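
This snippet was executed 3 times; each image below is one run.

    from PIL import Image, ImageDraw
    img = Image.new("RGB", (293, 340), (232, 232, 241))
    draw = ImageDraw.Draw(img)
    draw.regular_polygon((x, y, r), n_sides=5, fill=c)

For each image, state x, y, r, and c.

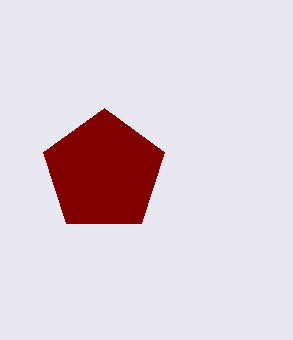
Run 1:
x = 104; y = 172; r = 64; c = 'maroon'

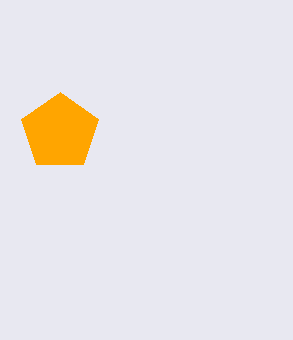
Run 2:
x = 60
y = 132
r = 40
c = 'orange'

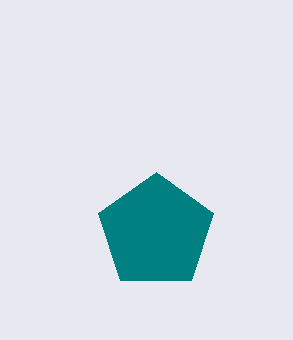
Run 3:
x = 156; y = 232; r = 60; c = 'teal'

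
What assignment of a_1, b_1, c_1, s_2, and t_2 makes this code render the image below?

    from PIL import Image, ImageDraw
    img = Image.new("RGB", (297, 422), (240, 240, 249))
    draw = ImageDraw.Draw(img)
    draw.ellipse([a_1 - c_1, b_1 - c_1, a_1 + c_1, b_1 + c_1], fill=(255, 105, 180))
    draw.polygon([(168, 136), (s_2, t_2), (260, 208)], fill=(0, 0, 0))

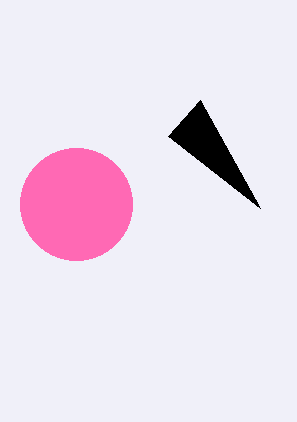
a_1 = 76
b_1 = 204
c_1 = 56
s_2 = 200
t_2 = 100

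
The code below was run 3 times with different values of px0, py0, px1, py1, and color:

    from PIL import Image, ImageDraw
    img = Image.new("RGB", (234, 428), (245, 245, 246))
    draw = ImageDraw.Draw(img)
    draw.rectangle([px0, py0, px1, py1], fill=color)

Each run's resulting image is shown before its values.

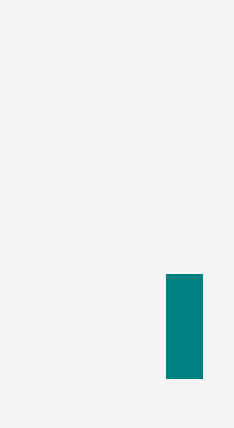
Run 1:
px0 = 166
py0 = 274
px1 = 202
py1 = 378
color = 'teal'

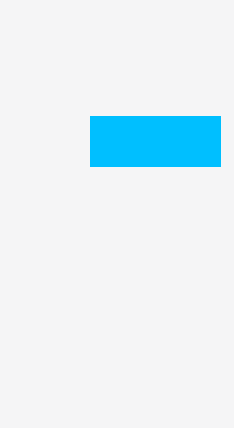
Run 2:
px0 = 90, py0 = 116, px1 = 220, py1 = 166, color = 'deepskyblue'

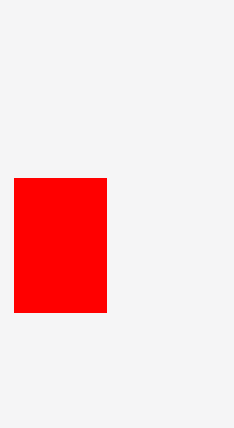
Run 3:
px0 = 14
py0 = 178
px1 = 106
py1 = 312
color = 'red'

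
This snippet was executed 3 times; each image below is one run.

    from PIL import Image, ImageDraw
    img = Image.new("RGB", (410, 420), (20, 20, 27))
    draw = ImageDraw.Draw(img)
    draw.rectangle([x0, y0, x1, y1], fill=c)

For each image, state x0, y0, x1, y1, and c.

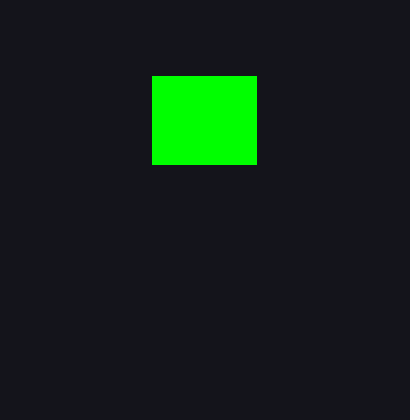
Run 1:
x0 = 152; y0 = 76; x1 = 256; y1 = 164; c = 'lime'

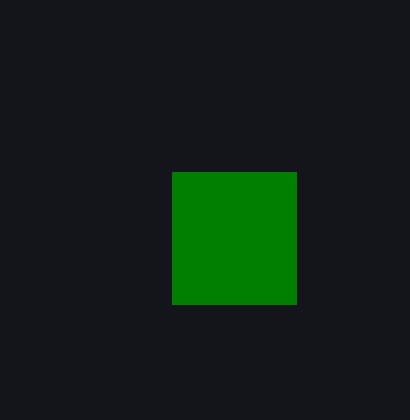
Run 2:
x0 = 172
y0 = 172
x1 = 296
y1 = 304
c = 'green'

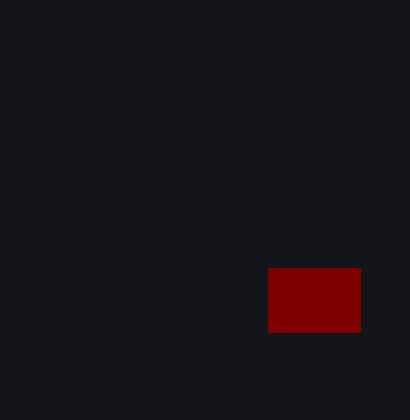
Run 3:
x0 = 268; y0 = 268; x1 = 360; y1 = 332; c = 'maroon'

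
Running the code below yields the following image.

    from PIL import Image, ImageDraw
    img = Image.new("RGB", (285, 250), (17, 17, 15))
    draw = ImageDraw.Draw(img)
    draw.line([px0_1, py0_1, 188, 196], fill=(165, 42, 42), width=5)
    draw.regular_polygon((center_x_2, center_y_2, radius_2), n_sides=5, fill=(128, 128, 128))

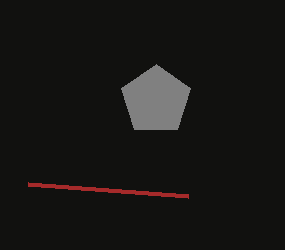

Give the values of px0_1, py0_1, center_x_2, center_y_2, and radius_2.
px0_1 = 28
py0_1 = 184
center_x_2 = 156
center_y_2 = 100
radius_2 = 36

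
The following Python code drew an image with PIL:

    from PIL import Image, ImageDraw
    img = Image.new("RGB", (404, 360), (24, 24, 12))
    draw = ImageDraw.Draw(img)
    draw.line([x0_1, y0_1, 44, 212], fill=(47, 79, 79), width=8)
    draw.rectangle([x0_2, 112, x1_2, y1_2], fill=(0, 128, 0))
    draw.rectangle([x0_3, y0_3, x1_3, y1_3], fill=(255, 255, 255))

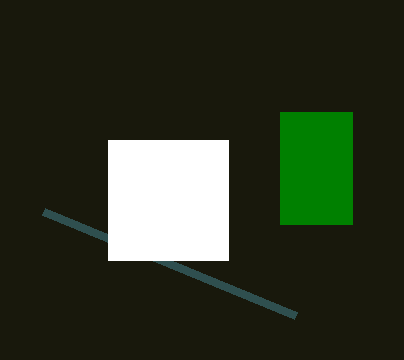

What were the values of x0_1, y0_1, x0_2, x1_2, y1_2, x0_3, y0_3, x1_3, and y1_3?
x0_1 = 296
y0_1 = 316
x0_2 = 280
x1_2 = 352
y1_2 = 224
x0_3 = 108
y0_3 = 140
x1_3 = 228
y1_3 = 260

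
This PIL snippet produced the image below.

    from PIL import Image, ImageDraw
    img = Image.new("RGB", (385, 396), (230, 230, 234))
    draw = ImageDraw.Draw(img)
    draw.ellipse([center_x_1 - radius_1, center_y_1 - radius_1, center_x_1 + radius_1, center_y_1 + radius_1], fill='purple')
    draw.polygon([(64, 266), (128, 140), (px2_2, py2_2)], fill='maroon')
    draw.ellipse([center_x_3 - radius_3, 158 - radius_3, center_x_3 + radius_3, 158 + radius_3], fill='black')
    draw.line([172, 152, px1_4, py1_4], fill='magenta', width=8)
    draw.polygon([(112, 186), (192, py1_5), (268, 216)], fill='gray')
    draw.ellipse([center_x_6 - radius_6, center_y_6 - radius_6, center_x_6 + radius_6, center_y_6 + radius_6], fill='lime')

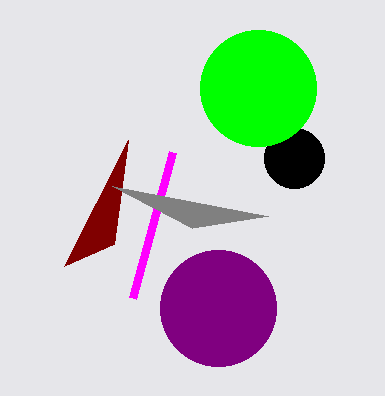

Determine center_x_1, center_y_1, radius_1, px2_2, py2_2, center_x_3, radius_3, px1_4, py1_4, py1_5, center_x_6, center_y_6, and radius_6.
center_x_1 = 218
center_y_1 = 308
radius_1 = 58
px2_2 = 114
py2_2 = 244
center_x_3 = 294
radius_3 = 30
px1_4 = 132
py1_4 = 298
py1_5 = 228
center_x_6 = 258
center_y_6 = 88
radius_6 = 58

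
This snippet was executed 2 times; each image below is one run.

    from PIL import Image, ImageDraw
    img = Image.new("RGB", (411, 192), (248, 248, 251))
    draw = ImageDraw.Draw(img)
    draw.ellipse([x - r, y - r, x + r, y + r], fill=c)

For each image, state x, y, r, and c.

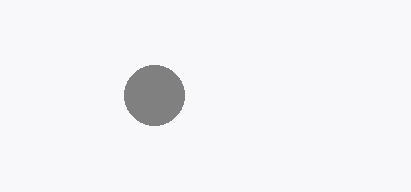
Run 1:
x = 154, y = 95, r = 30, c = 'gray'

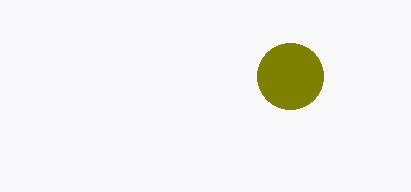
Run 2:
x = 290
y = 76
r = 33
c = 'olive'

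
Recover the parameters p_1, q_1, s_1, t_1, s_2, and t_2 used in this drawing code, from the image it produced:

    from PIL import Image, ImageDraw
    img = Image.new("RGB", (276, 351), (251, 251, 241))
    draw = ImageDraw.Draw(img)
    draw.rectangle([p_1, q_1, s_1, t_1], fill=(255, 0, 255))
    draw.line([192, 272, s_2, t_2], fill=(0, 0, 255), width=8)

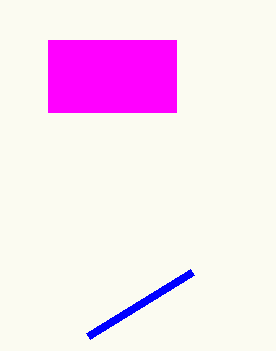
p_1 = 48, q_1 = 40, s_1 = 176, t_1 = 112, s_2 = 88, t_2 = 336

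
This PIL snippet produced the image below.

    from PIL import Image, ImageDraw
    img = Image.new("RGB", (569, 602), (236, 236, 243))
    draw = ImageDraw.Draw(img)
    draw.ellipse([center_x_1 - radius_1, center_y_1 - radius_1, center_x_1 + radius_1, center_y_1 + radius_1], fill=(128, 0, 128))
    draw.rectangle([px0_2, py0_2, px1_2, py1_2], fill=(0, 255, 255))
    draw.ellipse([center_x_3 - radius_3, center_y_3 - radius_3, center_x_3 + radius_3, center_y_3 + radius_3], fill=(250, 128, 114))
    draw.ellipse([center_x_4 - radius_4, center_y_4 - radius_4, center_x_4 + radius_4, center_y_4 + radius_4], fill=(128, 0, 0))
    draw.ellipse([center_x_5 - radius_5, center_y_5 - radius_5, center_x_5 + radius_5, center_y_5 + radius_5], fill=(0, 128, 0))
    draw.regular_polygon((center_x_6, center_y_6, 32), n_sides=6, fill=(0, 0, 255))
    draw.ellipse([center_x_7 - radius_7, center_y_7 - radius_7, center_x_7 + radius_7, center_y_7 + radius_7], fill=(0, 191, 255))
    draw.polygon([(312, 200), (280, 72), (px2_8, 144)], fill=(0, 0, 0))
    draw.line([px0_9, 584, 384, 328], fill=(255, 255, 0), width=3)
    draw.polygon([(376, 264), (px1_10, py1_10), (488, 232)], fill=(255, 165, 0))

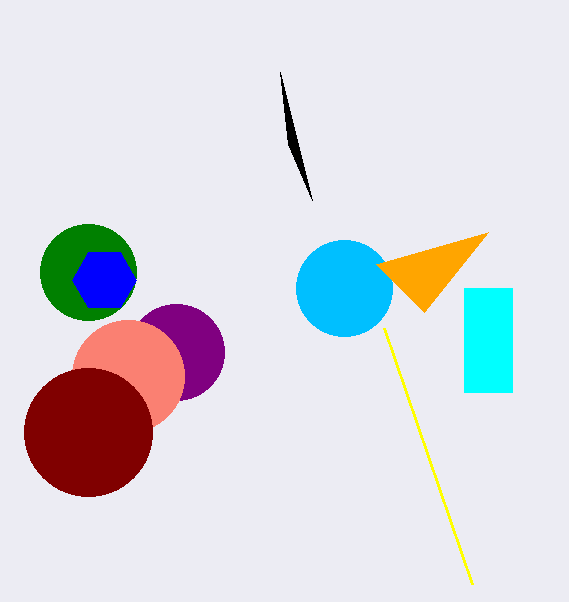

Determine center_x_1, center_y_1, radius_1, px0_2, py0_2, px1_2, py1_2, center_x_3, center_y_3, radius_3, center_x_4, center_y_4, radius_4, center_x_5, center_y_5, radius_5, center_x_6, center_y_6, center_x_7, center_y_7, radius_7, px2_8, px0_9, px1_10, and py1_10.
center_x_1 = 176
center_y_1 = 352
radius_1 = 48
px0_2 = 464
py0_2 = 288
px1_2 = 512
py1_2 = 392
center_x_3 = 128
center_y_3 = 376
radius_3 = 56
center_x_4 = 88
center_y_4 = 432
radius_4 = 64
center_x_5 = 88
center_y_5 = 272
radius_5 = 48
center_x_6 = 104
center_y_6 = 280
center_x_7 = 344
center_y_7 = 288
radius_7 = 48
px2_8 = 288
px0_9 = 472
px1_10 = 424
py1_10 = 312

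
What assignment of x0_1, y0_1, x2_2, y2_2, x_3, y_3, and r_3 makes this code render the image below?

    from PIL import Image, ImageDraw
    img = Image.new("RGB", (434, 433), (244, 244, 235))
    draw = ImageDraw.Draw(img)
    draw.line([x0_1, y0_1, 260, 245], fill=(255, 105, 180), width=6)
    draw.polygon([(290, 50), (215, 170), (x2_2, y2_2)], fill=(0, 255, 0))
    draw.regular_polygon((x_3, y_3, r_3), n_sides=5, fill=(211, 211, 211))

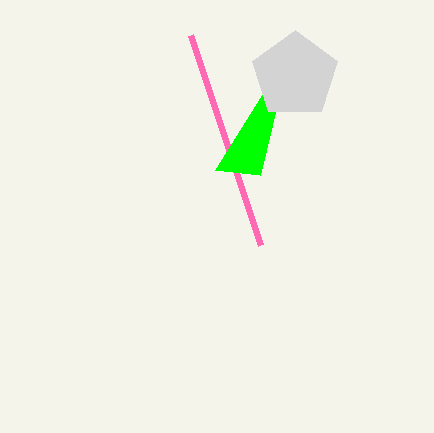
x0_1 = 190
y0_1 = 35
x2_2 = 260
y2_2 = 175
x_3 = 295
y_3 = 75
r_3 = 45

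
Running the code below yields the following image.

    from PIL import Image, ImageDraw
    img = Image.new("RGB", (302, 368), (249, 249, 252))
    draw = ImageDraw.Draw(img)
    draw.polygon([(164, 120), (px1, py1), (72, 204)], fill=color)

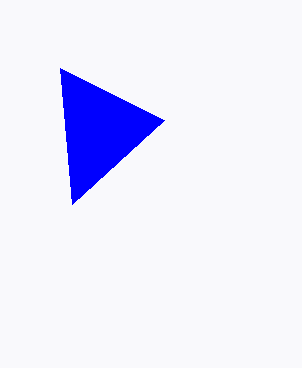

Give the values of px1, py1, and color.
px1 = 60; py1 = 68; color = 'blue'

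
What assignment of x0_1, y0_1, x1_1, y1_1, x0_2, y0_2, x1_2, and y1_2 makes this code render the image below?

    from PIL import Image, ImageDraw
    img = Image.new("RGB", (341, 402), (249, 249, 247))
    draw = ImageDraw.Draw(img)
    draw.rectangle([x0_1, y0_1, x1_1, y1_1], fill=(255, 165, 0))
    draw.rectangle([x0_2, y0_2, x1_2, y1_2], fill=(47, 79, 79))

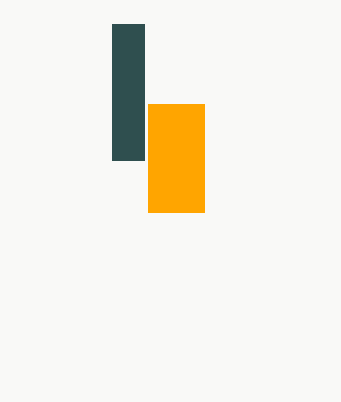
x0_1 = 148, y0_1 = 104, x1_1 = 204, y1_1 = 212, x0_2 = 112, y0_2 = 24, x1_2 = 144, y1_2 = 160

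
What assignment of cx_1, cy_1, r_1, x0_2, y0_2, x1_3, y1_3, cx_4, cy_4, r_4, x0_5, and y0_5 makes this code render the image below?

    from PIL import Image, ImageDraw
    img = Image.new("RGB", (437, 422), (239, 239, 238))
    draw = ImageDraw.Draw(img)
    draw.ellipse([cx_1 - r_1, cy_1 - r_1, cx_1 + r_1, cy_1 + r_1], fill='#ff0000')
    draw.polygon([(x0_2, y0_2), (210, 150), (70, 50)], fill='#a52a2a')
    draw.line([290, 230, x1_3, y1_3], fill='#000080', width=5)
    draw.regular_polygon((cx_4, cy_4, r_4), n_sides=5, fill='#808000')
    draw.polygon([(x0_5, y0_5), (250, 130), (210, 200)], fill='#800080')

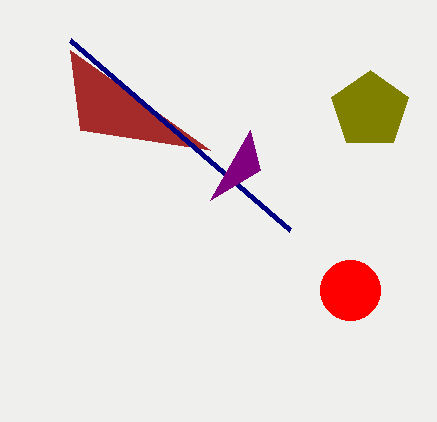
cx_1 = 350, cy_1 = 290, r_1 = 30, x0_2 = 80, y0_2 = 130, x1_3 = 70, y1_3 = 40, cx_4 = 370, cy_4 = 110, r_4 = 40, x0_5 = 260, y0_5 = 170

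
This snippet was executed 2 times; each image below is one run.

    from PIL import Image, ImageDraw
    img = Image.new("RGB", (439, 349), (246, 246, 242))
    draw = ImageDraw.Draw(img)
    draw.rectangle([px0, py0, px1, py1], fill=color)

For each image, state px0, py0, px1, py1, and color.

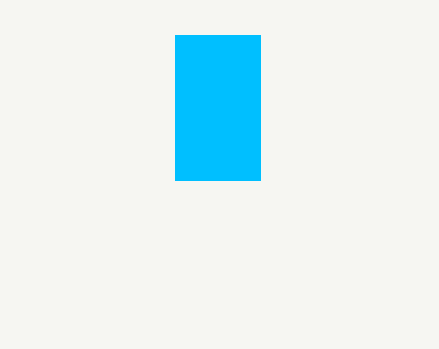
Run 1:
px0 = 175; py0 = 35; px1 = 260; py1 = 180; color = 'deepskyblue'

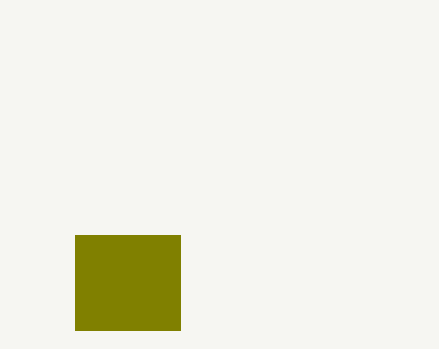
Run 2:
px0 = 75; py0 = 235; px1 = 180; py1 = 330; color = 'olive'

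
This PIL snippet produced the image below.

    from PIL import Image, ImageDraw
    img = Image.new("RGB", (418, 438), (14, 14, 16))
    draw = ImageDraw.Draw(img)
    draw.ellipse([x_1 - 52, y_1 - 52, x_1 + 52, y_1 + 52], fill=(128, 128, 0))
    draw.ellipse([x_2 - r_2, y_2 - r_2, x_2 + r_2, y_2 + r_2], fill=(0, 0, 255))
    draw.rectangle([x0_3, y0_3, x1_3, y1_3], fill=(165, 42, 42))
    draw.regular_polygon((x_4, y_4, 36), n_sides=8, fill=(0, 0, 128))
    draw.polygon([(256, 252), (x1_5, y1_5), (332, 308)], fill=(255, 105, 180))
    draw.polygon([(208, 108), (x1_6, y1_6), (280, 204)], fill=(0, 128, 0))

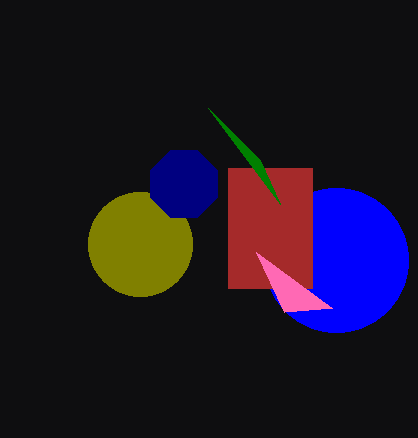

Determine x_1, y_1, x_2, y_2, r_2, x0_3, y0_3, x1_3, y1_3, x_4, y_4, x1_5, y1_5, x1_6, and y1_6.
x_1 = 140, y_1 = 244, x_2 = 336, y_2 = 260, r_2 = 72, x0_3 = 228, y0_3 = 168, x1_3 = 312, y1_3 = 288, x_4 = 184, y_4 = 184, x1_5 = 284, y1_5 = 312, x1_6 = 260, y1_6 = 160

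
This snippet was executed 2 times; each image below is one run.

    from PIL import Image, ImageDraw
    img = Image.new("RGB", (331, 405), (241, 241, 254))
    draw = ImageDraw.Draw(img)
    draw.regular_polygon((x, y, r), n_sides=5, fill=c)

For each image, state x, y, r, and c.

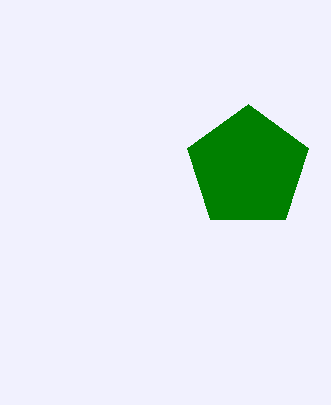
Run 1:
x = 248
y = 168
r = 64
c = 'green'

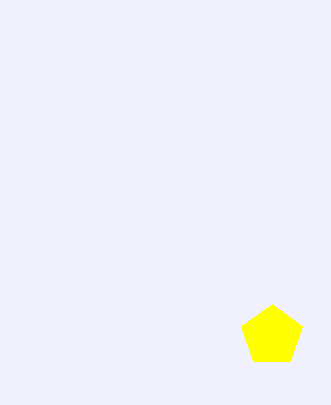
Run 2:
x = 272; y = 336; r = 32; c = 'yellow'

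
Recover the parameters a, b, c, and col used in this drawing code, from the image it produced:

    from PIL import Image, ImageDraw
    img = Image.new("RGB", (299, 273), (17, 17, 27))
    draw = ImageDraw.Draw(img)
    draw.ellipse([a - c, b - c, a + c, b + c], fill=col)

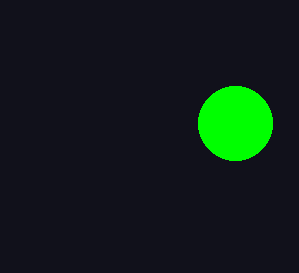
a = 235; b = 123; c = 37; col = 'lime'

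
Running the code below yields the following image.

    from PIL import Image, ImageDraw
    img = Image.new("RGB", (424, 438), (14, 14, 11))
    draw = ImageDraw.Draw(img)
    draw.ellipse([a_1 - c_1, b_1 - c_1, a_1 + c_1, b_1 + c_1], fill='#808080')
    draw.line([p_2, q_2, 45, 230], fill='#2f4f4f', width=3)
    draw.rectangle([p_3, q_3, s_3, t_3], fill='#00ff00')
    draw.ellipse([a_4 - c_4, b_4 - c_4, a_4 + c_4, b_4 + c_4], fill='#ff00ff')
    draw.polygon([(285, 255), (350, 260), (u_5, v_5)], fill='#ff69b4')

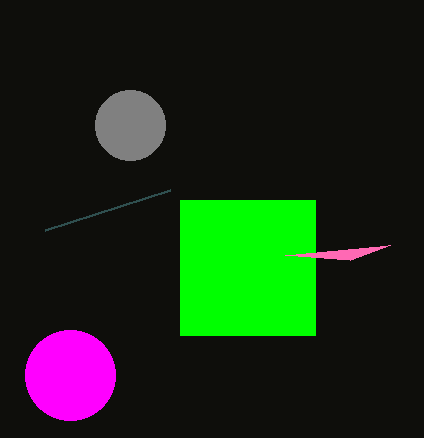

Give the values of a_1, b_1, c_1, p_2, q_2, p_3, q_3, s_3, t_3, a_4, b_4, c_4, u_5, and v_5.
a_1 = 130, b_1 = 125, c_1 = 35, p_2 = 170, q_2 = 190, p_3 = 180, q_3 = 200, s_3 = 315, t_3 = 335, a_4 = 70, b_4 = 375, c_4 = 45, u_5 = 390, v_5 = 245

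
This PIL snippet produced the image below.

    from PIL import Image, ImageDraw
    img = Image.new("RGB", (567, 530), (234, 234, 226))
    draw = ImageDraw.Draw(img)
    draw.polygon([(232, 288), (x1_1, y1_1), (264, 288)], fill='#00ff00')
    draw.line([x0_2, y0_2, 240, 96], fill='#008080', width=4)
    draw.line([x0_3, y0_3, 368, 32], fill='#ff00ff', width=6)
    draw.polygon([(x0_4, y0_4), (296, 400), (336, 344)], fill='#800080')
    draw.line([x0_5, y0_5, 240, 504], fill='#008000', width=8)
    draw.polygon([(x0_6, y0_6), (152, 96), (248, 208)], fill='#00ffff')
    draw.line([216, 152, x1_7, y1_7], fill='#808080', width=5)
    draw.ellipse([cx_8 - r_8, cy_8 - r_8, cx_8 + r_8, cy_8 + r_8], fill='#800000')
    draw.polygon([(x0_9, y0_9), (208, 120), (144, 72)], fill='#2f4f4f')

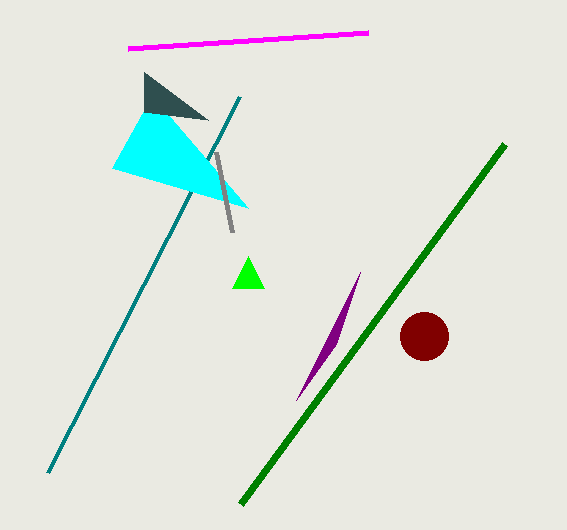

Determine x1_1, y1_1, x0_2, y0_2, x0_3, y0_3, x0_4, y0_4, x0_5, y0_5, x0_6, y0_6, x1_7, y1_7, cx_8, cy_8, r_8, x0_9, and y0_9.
x1_1 = 248, y1_1 = 256, x0_2 = 48, y0_2 = 472, x0_3 = 128, y0_3 = 48, x0_4 = 360, y0_4 = 272, x0_5 = 504, y0_5 = 144, x0_6 = 112, y0_6 = 168, x1_7 = 232, y1_7 = 232, cx_8 = 424, cy_8 = 336, r_8 = 24, x0_9 = 144, y0_9 = 112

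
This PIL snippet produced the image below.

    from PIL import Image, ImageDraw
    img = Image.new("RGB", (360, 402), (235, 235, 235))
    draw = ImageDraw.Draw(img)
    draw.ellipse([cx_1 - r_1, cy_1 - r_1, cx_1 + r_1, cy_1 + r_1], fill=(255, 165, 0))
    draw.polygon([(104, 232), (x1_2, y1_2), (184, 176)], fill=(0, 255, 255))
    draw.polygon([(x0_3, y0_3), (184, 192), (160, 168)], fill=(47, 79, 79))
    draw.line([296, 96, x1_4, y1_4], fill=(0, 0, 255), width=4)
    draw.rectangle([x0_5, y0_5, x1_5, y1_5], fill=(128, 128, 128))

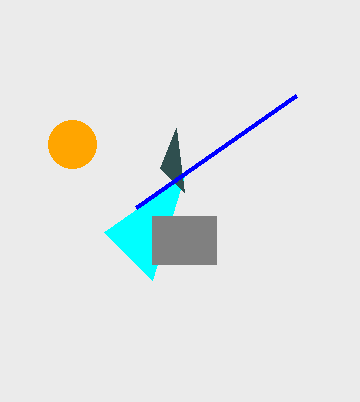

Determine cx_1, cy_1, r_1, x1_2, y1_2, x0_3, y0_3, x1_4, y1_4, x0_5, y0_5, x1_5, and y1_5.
cx_1 = 72
cy_1 = 144
r_1 = 24
x1_2 = 152
y1_2 = 280
x0_3 = 176
y0_3 = 128
x1_4 = 136
y1_4 = 208
x0_5 = 152
y0_5 = 216
x1_5 = 216
y1_5 = 264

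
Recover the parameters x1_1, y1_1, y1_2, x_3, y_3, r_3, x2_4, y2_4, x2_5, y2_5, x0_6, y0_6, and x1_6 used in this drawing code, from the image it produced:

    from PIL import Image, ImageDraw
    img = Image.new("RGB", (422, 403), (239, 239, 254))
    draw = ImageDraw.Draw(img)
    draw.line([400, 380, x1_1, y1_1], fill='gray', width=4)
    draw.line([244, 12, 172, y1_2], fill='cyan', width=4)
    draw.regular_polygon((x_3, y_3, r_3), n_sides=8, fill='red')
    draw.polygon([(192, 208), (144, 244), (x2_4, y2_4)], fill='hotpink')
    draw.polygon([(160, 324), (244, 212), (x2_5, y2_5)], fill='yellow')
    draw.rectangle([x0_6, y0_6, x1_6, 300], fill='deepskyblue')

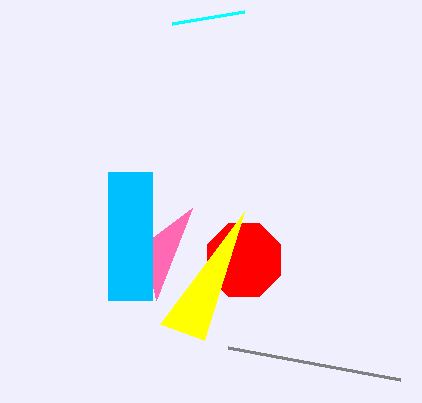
x1_1 = 228; y1_1 = 348; y1_2 = 24; x_3 = 244; y_3 = 260; r_3 = 40; x2_4 = 156; y2_4 = 300; x2_5 = 204; y2_5 = 340; x0_6 = 108; y0_6 = 172; x1_6 = 152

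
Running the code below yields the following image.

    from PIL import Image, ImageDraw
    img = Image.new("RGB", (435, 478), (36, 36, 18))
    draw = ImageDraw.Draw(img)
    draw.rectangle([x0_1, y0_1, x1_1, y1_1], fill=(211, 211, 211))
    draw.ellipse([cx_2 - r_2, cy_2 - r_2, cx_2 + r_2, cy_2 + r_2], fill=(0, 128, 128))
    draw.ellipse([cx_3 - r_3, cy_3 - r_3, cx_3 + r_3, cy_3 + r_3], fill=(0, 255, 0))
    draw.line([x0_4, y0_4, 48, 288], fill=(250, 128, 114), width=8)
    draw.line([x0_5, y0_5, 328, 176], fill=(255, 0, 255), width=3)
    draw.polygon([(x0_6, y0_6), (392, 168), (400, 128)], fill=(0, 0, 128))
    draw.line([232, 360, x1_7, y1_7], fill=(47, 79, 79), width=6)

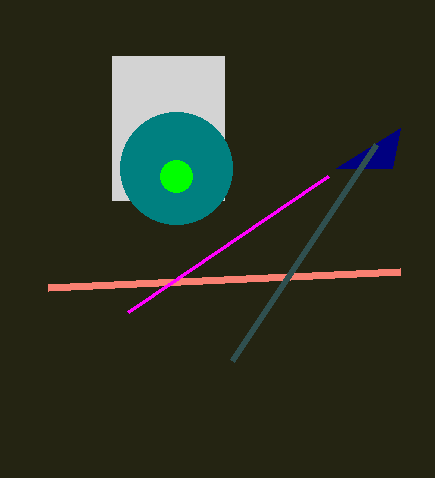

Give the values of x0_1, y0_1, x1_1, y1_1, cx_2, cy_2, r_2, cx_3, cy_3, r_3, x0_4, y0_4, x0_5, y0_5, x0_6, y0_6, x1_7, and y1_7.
x0_1 = 112; y0_1 = 56; x1_1 = 224; y1_1 = 200; cx_2 = 176; cy_2 = 168; r_2 = 56; cx_3 = 176; cy_3 = 176; r_3 = 16; x0_4 = 400; y0_4 = 272; x0_5 = 128; y0_5 = 312; x0_6 = 336; y0_6 = 168; x1_7 = 376; y1_7 = 144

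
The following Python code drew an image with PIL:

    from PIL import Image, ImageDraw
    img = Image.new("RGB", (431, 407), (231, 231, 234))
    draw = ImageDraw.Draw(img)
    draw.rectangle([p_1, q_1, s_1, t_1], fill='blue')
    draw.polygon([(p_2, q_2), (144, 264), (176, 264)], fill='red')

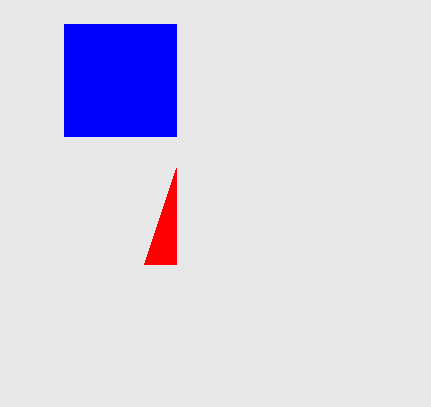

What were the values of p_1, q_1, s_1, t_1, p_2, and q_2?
p_1 = 64; q_1 = 24; s_1 = 176; t_1 = 136; p_2 = 176; q_2 = 168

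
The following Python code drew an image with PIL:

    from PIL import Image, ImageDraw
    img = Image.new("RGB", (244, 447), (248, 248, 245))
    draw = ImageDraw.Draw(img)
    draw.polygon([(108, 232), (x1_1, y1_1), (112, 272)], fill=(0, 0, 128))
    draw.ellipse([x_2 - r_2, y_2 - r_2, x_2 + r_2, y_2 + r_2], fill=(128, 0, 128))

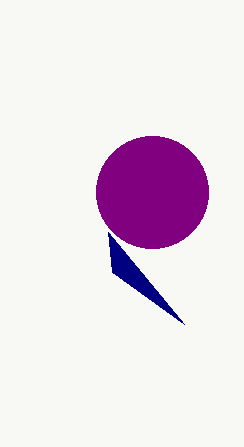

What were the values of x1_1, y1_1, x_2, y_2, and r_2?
x1_1 = 184, y1_1 = 324, x_2 = 152, y_2 = 192, r_2 = 56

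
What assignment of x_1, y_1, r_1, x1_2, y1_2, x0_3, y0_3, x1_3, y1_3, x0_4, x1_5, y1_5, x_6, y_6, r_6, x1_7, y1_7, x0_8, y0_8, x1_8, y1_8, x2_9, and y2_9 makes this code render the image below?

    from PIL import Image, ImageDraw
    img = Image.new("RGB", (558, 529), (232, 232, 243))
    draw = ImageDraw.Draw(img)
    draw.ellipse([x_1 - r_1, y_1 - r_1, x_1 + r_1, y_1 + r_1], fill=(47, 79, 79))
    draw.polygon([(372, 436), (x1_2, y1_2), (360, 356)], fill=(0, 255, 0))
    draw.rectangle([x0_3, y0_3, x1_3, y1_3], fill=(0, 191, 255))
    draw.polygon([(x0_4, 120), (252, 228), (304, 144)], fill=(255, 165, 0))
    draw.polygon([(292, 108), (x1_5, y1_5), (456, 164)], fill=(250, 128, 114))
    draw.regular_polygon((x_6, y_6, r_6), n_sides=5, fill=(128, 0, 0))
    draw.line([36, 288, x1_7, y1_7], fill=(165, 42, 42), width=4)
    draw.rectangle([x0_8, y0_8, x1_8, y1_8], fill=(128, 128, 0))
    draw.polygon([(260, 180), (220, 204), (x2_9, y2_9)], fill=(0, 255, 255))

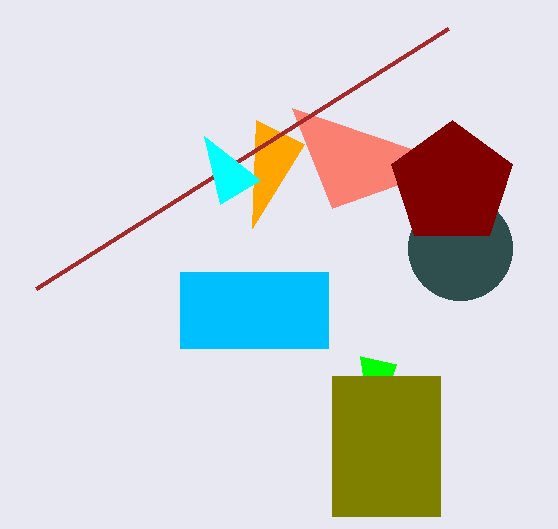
x_1 = 460
y_1 = 248
r_1 = 52
x1_2 = 396
y1_2 = 364
x0_3 = 180
y0_3 = 272
x1_3 = 328
y1_3 = 348
x0_4 = 256
x1_5 = 332
y1_5 = 208
x_6 = 452
y_6 = 184
r_6 = 64
x1_7 = 448
y1_7 = 28
x0_8 = 332
y0_8 = 376
x1_8 = 440
y1_8 = 516
x2_9 = 204
y2_9 = 136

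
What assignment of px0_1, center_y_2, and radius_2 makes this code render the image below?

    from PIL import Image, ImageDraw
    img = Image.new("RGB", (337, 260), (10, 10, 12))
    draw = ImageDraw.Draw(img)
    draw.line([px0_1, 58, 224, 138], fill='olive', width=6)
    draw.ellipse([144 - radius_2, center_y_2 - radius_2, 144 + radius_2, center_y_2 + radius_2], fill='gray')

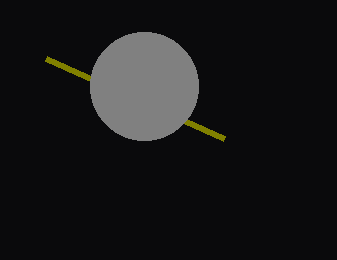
px0_1 = 46
center_y_2 = 86
radius_2 = 54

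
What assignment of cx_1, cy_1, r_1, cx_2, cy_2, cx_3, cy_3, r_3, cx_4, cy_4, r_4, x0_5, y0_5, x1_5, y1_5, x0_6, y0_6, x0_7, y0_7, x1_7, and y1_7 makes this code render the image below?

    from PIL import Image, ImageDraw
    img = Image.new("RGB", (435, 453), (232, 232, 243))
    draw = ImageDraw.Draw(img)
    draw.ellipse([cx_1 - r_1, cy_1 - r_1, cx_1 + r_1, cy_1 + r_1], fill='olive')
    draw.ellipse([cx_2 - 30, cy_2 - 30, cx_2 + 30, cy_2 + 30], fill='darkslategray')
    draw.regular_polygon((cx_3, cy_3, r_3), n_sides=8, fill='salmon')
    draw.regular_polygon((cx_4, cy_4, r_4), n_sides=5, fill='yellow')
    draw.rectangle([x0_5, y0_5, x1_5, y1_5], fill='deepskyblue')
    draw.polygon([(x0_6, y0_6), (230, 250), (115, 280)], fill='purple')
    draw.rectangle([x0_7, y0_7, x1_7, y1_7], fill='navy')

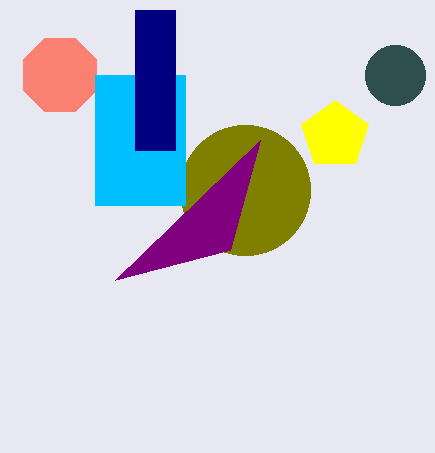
cx_1 = 245; cy_1 = 190; r_1 = 65; cx_2 = 395; cy_2 = 75; cx_3 = 60; cy_3 = 75; r_3 = 40; cx_4 = 335; cy_4 = 135; r_4 = 35; x0_5 = 95; y0_5 = 75; x1_5 = 185; y1_5 = 205; x0_6 = 260; y0_6 = 140; x0_7 = 135; y0_7 = 10; x1_7 = 175; y1_7 = 150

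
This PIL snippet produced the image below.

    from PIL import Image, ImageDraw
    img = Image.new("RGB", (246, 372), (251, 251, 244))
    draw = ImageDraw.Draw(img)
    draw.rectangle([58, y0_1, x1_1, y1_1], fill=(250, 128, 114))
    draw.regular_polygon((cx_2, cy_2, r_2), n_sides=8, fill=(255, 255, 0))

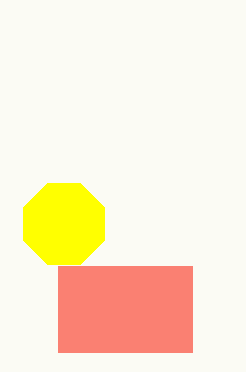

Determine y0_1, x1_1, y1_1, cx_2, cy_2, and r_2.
y0_1 = 266, x1_1 = 192, y1_1 = 352, cx_2 = 64, cy_2 = 224, r_2 = 44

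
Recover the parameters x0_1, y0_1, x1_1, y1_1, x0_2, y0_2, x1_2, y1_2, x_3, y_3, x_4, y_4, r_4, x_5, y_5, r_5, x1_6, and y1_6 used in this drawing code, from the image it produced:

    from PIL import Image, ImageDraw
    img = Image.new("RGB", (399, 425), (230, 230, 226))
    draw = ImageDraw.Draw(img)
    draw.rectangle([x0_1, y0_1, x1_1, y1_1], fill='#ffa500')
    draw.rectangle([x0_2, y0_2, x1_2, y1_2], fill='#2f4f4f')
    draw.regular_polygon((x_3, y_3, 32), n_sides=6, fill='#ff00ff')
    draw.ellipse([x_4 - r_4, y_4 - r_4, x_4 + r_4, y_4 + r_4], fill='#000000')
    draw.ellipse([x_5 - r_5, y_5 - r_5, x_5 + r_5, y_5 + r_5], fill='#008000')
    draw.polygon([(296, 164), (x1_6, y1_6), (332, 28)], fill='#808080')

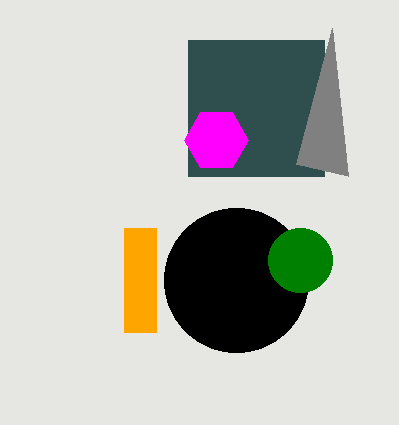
x0_1 = 124, y0_1 = 228, x1_1 = 156, y1_1 = 332, x0_2 = 188, y0_2 = 40, x1_2 = 324, y1_2 = 176, x_3 = 216, y_3 = 140, x_4 = 236, y_4 = 280, r_4 = 72, x_5 = 300, y_5 = 260, r_5 = 32, x1_6 = 348, y1_6 = 176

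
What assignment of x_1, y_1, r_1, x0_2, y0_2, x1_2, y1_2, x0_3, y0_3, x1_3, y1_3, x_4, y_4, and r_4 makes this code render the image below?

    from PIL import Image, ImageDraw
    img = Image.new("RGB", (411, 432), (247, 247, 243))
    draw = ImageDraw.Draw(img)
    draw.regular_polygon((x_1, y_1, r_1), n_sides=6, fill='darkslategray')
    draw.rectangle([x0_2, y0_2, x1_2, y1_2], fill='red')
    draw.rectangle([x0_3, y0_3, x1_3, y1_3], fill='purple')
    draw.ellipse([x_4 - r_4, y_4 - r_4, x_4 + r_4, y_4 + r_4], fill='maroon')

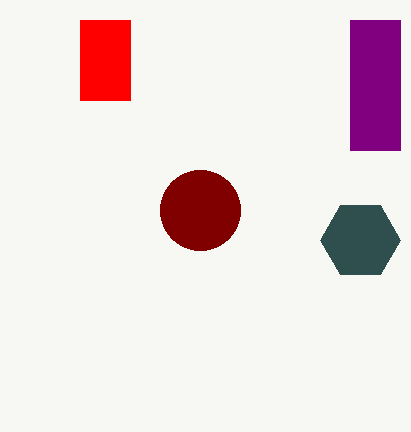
x_1 = 360; y_1 = 240; r_1 = 40; x0_2 = 80; y0_2 = 20; x1_2 = 130; y1_2 = 100; x0_3 = 350; y0_3 = 20; x1_3 = 400; y1_3 = 150; x_4 = 200; y_4 = 210; r_4 = 40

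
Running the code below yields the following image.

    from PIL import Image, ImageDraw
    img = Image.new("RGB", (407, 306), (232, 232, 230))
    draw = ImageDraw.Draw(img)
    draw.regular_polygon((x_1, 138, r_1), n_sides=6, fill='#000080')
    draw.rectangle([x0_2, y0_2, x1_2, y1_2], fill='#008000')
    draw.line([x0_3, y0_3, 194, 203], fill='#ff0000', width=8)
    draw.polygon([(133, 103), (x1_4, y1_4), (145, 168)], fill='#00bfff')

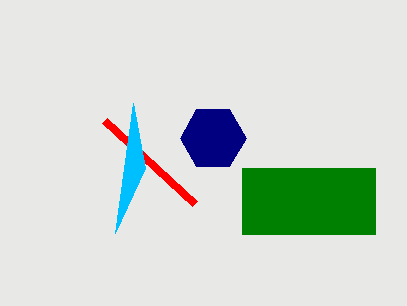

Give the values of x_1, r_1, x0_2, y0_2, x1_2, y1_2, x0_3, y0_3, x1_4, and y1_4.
x_1 = 213; r_1 = 33; x0_2 = 242; y0_2 = 168; x1_2 = 375; y1_2 = 234; x0_3 = 104; y0_3 = 120; x1_4 = 115; y1_4 = 233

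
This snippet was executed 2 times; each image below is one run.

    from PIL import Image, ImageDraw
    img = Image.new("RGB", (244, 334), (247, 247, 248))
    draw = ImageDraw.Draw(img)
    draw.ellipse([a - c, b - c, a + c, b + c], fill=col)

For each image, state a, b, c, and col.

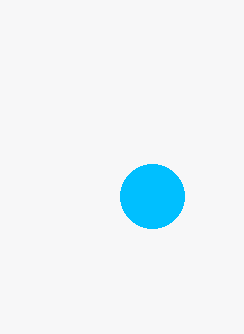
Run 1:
a = 152, b = 196, c = 32, col = 'deepskyblue'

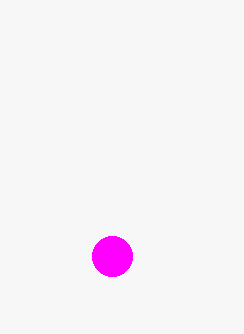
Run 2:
a = 112; b = 256; c = 20; col = 'magenta'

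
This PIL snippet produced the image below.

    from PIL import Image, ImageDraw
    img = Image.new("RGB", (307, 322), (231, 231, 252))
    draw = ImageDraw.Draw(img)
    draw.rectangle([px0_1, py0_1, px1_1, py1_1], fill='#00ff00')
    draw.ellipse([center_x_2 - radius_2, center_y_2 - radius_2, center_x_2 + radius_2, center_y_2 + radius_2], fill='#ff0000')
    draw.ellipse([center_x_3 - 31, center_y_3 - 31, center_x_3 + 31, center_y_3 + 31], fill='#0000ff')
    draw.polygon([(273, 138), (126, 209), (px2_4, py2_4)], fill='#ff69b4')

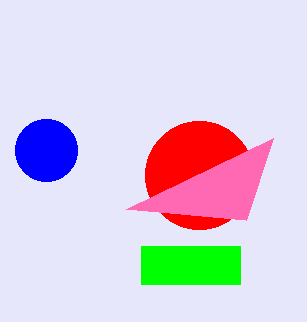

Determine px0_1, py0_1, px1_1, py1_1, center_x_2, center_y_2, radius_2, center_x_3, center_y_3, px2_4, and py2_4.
px0_1 = 141, py0_1 = 246, px1_1 = 240, py1_1 = 284, center_x_2 = 199, center_y_2 = 175, radius_2 = 54, center_x_3 = 46, center_y_3 = 150, px2_4 = 246, py2_4 = 220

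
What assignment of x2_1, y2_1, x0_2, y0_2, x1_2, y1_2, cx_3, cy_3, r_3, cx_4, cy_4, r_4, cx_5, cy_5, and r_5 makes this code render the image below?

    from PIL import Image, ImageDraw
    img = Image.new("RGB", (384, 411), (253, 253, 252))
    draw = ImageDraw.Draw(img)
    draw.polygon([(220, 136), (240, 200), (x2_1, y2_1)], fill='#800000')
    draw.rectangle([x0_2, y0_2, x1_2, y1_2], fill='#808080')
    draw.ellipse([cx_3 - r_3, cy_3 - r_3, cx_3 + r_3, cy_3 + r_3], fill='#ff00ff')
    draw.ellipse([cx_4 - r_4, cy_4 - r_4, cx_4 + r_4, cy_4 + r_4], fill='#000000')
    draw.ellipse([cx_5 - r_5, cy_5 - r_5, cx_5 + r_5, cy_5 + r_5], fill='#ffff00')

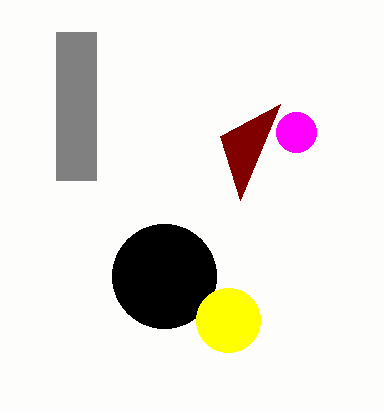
x2_1 = 280; y2_1 = 104; x0_2 = 56; y0_2 = 32; x1_2 = 96; y1_2 = 180; cx_3 = 296; cy_3 = 132; r_3 = 20; cx_4 = 164; cy_4 = 276; r_4 = 52; cx_5 = 228; cy_5 = 320; r_5 = 32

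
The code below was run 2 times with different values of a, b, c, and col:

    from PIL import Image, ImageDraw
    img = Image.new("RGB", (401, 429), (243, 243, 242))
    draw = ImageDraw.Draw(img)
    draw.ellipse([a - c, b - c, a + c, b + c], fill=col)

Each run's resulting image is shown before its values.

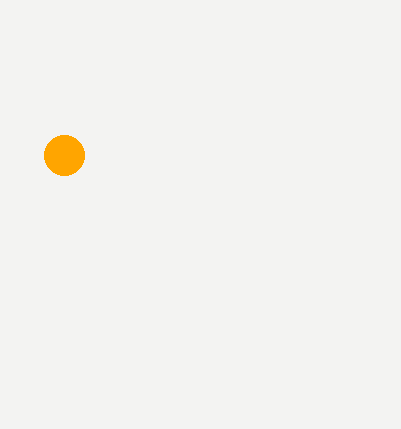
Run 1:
a = 64; b = 155; c = 20; col = 'orange'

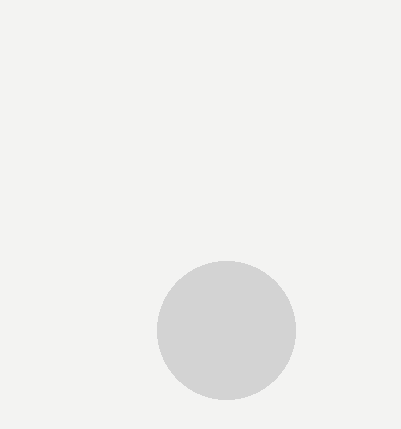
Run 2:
a = 226; b = 330; c = 69; col = 'lightgray'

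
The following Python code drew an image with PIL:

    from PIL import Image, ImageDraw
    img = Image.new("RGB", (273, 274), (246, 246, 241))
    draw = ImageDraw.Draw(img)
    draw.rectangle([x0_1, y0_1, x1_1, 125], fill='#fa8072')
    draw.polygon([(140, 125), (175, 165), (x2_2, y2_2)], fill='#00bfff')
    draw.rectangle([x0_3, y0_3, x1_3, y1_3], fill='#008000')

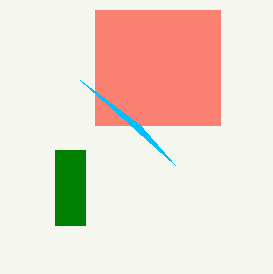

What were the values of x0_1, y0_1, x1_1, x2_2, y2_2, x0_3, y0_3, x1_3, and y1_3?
x0_1 = 95; y0_1 = 10; x1_1 = 220; x2_2 = 80; y2_2 = 80; x0_3 = 55; y0_3 = 150; x1_3 = 85; y1_3 = 225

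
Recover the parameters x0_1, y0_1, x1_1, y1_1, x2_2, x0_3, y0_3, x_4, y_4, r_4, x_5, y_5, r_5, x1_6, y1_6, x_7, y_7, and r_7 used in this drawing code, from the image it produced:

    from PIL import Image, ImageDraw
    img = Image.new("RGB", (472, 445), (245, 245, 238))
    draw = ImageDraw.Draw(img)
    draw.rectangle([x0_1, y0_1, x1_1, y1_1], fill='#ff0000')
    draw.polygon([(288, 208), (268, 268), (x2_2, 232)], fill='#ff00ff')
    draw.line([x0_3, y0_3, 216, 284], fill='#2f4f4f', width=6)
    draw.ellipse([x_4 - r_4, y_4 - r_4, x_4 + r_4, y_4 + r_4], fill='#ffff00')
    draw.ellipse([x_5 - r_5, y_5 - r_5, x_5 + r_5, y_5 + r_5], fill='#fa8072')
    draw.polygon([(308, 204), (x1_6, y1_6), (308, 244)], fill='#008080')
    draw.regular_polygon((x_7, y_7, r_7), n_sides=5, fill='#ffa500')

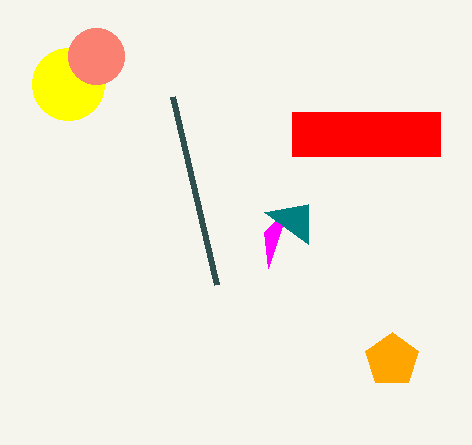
x0_1 = 292; y0_1 = 112; x1_1 = 440; y1_1 = 156; x2_2 = 264; x0_3 = 172; y0_3 = 96; x_4 = 68; y_4 = 84; r_4 = 36; x_5 = 96; y_5 = 56; r_5 = 28; x1_6 = 264; y1_6 = 212; x_7 = 392; y_7 = 360; r_7 = 28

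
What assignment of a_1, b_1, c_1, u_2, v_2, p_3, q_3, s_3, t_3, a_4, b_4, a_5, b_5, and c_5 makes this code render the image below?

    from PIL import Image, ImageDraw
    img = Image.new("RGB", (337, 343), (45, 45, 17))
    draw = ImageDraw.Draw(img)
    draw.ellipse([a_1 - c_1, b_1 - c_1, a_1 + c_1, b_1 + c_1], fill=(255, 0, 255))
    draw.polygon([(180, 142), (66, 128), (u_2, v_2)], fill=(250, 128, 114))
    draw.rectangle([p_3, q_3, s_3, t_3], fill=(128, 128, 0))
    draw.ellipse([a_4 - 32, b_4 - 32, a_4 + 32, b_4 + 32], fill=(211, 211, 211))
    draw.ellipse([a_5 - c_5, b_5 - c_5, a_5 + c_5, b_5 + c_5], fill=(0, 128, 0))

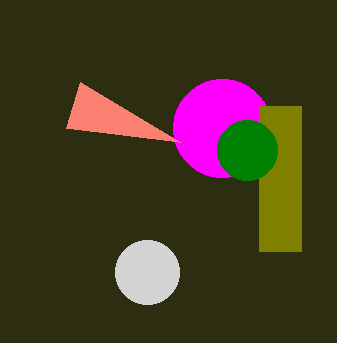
a_1 = 222, b_1 = 128, c_1 = 49, u_2 = 80, v_2 = 82, p_3 = 259, q_3 = 106, s_3 = 301, t_3 = 251, a_4 = 147, b_4 = 272, a_5 = 247, b_5 = 150, c_5 = 30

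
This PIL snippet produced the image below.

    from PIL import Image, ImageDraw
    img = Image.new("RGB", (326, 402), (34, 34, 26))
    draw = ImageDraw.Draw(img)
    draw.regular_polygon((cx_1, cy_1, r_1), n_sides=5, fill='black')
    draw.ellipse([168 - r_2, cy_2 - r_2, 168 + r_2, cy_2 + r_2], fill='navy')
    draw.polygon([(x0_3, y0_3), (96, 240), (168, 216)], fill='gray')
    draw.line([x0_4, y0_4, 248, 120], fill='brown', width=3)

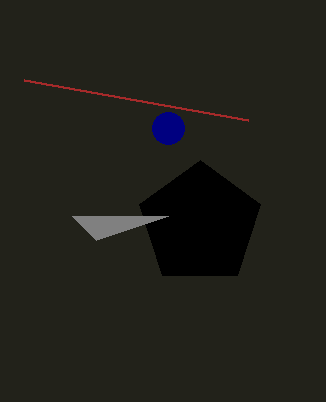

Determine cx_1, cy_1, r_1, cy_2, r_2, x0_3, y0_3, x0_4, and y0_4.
cx_1 = 200; cy_1 = 224; r_1 = 64; cy_2 = 128; r_2 = 16; x0_3 = 72; y0_3 = 216; x0_4 = 24; y0_4 = 80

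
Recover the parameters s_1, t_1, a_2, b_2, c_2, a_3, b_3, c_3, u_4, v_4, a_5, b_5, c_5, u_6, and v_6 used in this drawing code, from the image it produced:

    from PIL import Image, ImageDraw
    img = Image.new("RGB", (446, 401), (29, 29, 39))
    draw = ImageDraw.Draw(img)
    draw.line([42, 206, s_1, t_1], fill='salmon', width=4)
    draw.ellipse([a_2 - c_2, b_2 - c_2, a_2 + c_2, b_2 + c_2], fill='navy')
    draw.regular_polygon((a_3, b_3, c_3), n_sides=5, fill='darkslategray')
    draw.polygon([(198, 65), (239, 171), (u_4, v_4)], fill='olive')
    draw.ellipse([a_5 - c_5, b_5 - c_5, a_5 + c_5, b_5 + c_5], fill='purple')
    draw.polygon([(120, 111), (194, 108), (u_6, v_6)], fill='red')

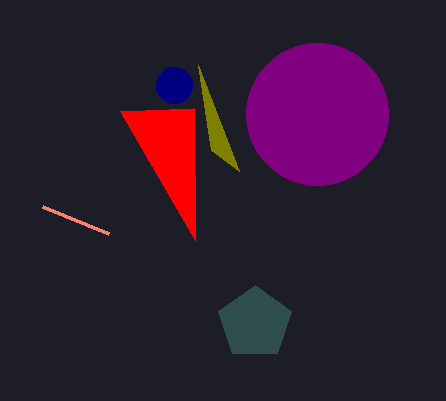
s_1 = 108
t_1 = 233
a_2 = 174
b_2 = 85
c_2 = 18
a_3 = 255
b_3 = 323
c_3 = 38
u_4 = 211
v_4 = 150
a_5 = 317
b_5 = 114
c_5 = 71
u_6 = 195
v_6 = 240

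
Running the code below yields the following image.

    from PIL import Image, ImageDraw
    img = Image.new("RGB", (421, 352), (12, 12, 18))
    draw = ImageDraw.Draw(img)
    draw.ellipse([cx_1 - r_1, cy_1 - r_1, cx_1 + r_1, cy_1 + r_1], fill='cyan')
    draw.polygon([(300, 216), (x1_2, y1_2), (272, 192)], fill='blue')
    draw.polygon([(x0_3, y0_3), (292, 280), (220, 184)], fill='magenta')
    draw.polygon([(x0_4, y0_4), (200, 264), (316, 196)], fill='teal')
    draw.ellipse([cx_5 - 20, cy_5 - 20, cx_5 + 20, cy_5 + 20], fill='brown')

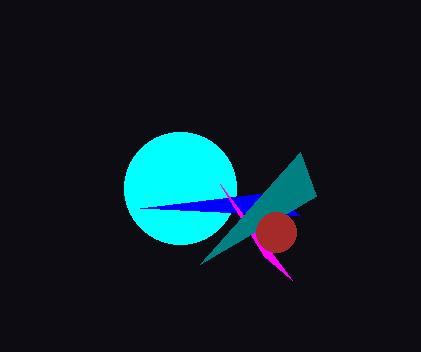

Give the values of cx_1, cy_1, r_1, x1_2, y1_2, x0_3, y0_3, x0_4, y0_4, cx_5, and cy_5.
cx_1 = 180, cy_1 = 188, r_1 = 56, x1_2 = 140, y1_2 = 208, x0_3 = 264, y0_3 = 256, x0_4 = 300, y0_4 = 152, cx_5 = 276, cy_5 = 232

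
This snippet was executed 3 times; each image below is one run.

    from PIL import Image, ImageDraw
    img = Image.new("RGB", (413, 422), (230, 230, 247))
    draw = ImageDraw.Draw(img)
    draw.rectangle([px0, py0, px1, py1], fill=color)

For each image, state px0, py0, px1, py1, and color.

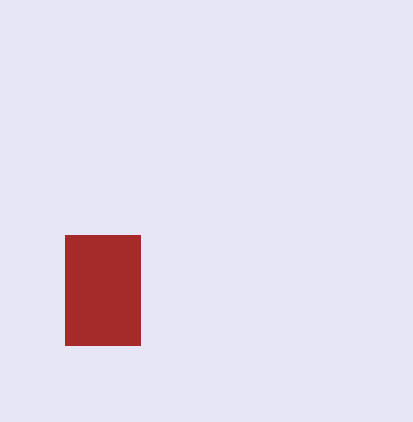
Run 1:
px0 = 65
py0 = 235
px1 = 140
py1 = 345
color = 'brown'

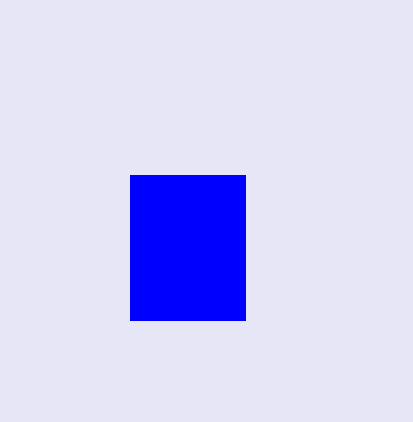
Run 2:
px0 = 130
py0 = 175
px1 = 245
py1 = 320
color = 'blue'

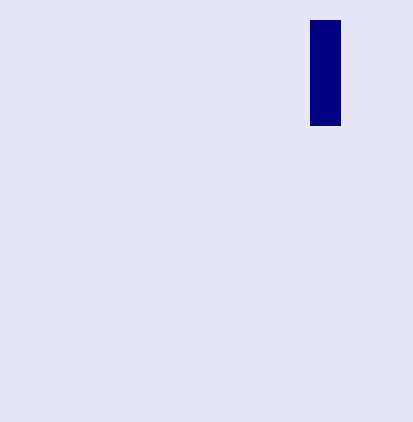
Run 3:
px0 = 310
py0 = 20
px1 = 340
py1 = 125
color = 'navy'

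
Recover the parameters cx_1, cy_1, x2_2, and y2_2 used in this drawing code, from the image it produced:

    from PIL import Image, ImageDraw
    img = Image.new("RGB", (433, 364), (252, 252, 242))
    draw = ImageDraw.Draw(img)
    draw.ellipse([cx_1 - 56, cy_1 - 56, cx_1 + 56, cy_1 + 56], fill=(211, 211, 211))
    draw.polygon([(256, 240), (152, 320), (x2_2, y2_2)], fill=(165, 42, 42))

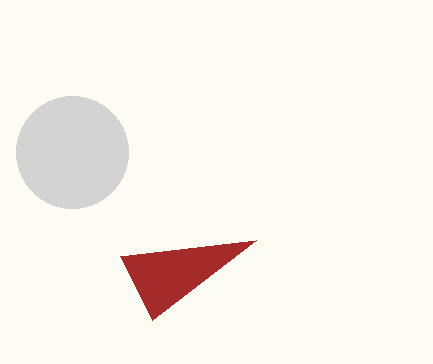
cx_1 = 72; cy_1 = 152; x2_2 = 120; y2_2 = 256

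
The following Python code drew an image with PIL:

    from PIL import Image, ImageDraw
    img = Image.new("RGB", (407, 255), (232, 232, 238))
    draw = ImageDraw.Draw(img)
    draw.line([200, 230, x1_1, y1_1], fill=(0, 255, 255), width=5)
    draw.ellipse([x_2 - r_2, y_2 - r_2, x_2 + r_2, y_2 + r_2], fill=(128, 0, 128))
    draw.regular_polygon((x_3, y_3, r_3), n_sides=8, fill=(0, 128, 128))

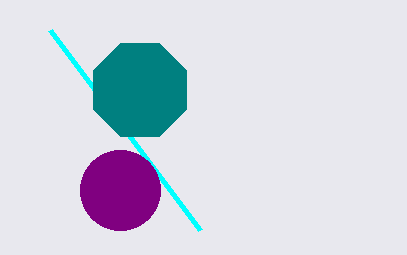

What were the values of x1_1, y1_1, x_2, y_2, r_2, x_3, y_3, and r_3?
x1_1 = 50; y1_1 = 30; x_2 = 120; y_2 = 190; r_2 = 40; x_3 = 140; y_3 = 90; r_3 = 50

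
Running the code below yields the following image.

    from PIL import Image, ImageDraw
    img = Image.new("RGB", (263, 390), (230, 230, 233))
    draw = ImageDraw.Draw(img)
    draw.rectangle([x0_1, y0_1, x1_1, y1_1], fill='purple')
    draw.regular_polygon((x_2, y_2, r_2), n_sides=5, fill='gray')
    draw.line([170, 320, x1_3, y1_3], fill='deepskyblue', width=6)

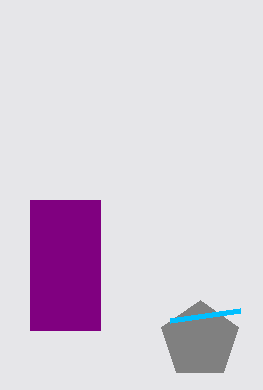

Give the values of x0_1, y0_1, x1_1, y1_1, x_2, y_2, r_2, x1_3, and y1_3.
x0_1 = 30; y0_1 = 200; x1_1 = 100; y1_1 = 330; x_2 = 200; y_2 = 340; r_2 = 40; x1_3 = 240; y1_3 = 310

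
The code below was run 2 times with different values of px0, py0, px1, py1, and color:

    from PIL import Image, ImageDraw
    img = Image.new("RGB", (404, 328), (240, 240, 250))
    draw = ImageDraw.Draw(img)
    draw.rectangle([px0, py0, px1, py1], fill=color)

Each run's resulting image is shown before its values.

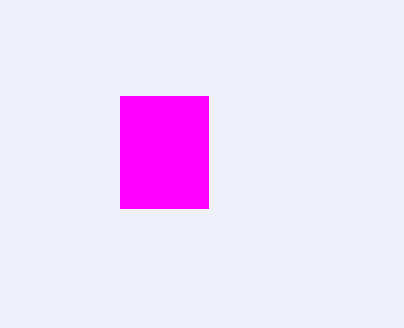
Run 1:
px0 = 120; py0 = 96; px1 = 208; py1 = 208; color = 'magenta'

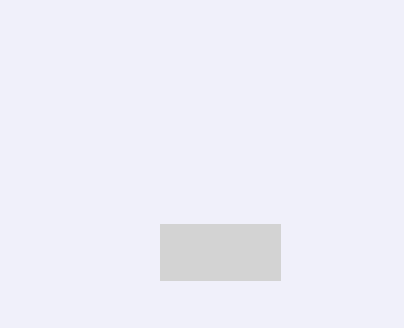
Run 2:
px0 = 160; py0 = 224; px1 = 280; py1 = 280; color = 'lightgray'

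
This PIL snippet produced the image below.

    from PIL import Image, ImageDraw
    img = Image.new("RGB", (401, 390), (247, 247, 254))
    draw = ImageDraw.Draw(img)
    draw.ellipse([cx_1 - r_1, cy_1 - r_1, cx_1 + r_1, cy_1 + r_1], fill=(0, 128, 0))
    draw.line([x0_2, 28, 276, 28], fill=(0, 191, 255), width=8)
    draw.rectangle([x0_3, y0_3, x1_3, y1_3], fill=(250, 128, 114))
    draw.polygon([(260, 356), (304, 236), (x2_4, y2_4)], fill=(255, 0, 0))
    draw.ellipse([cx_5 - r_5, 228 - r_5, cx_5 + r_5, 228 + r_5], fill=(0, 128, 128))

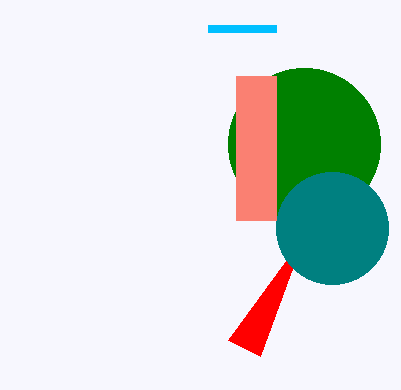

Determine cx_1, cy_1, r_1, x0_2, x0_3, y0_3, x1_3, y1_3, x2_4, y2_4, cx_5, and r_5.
cx_1 = 304, cy_1 = 144, r_1 = 76, x0_2 = 208, x0_3 = 236, y0_3 = 76, x1_3 = 276, y1_3 = 220, x2_4 = 228, y2_4 = 340, cx_5 = 332, r_5 = 56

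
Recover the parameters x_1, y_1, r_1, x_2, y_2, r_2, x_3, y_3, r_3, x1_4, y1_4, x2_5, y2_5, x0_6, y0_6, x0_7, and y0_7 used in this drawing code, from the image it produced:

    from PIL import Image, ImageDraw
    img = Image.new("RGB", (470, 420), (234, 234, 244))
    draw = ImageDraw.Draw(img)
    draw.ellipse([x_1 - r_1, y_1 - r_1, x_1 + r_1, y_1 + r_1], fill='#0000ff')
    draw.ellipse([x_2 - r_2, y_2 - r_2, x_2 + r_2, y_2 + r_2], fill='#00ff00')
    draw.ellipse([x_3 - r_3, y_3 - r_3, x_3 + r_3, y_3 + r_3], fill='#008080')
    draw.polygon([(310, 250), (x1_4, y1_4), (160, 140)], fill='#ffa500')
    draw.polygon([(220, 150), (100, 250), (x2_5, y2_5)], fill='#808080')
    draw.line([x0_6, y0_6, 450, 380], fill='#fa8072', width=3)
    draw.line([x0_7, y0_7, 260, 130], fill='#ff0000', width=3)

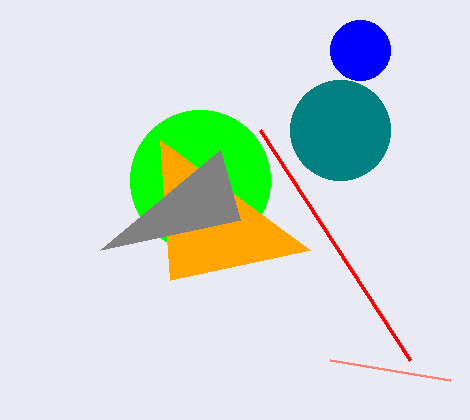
x_1 = 360, y_1 = 50, r_1 = 30, x_2 = 200, y_2 = 180, r_2 = 70, x_3 = 340, y_3 = 130, r_3 = 50, x1_4 = 170, y1_4 = 280, x2_5 = 240, y2_5 = 220, x0_6 = 330, y0_6 = 360, x0_7 = 410, y0_7 = 360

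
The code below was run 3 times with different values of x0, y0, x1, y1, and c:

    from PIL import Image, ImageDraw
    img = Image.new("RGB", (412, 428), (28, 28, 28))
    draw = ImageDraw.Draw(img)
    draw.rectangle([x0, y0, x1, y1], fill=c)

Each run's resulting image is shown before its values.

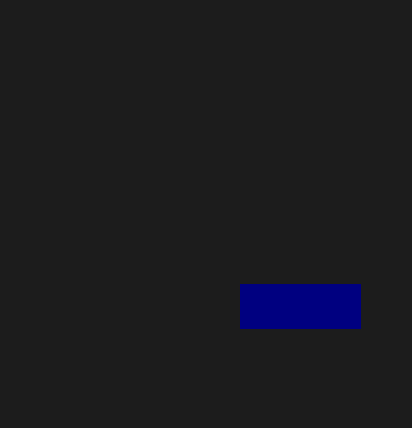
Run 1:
x0 = 240, y0 = 284, x1 = 360, y1 = 328, c = 'navy'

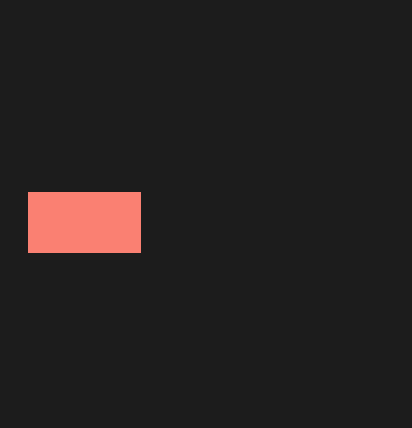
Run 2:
x0 = 28, y0 = 192, x1 = 140, y1 = 252, c = 'salmon'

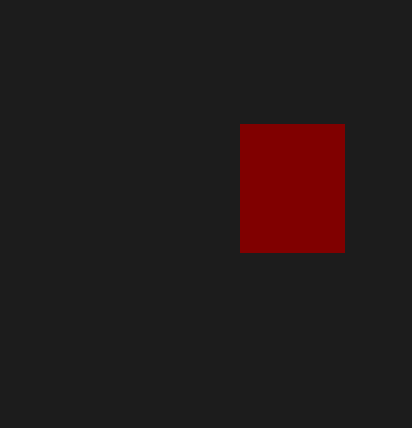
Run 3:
x0 = 240
y0 = 124
x1 = 344
y1 = 252
c = 'maroon'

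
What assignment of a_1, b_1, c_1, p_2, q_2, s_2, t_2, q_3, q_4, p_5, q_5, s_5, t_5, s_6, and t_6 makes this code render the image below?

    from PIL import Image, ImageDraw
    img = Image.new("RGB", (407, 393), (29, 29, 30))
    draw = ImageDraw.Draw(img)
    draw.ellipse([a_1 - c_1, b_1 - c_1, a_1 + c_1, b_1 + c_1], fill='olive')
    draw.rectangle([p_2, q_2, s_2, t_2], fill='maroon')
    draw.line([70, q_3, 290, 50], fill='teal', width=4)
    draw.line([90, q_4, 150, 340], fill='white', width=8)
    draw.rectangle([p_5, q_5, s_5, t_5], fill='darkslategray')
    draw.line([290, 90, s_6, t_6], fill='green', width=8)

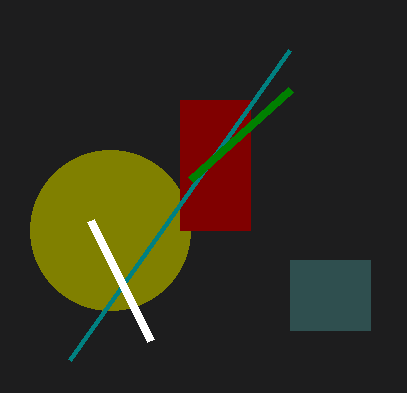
a_1 = 110, b_1 = 230, c_1 = 80, p_2 = 180, q_2 = 100, s_2 = 250, t_2 = 230, q_3 = 360, q_4 = 220, p_5 = 290, q_5 = 260, s_5 = 370, t_5 = 330, s_6 = 190, t_6 = 180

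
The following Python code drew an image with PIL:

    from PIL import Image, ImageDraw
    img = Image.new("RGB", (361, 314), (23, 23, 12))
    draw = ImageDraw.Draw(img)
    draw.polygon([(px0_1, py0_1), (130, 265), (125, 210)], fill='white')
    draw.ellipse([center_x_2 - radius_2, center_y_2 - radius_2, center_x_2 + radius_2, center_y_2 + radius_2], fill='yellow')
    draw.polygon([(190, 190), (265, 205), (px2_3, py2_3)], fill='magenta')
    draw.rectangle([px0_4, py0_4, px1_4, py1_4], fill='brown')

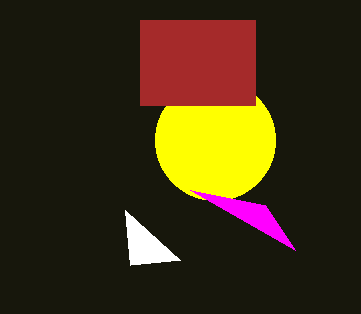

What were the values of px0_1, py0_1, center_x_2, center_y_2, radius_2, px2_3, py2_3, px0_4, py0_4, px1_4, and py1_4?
px0_1 = 180, py0_1 = 260, center_x_2 = 215, center_y_2 = 140, radius_2 = 60, px2_3 = 295, py2_3 = 250, px0_4 = 140, py0_4 = 20, px1_4 = 255, py1_4 = 105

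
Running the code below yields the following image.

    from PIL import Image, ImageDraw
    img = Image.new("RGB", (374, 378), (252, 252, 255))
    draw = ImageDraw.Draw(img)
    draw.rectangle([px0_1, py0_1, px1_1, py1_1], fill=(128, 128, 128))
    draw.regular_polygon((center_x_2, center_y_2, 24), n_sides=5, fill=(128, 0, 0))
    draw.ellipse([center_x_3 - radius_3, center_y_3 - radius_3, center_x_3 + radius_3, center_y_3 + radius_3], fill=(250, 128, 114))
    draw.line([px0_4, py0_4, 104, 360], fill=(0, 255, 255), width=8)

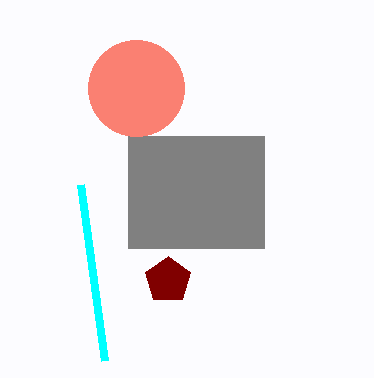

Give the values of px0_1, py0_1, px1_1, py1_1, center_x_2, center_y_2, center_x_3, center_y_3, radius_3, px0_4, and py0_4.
px0_1 = 128, py0_1 = 136, px1_1 = 264, py1_1 = 248, center_x_2 = 168, center_y_2 = 280, center_x_3 = 136, center_y_3 = 88, radius_3 = 48, px0_4 = 80, py0_4 = 184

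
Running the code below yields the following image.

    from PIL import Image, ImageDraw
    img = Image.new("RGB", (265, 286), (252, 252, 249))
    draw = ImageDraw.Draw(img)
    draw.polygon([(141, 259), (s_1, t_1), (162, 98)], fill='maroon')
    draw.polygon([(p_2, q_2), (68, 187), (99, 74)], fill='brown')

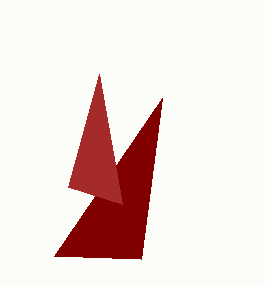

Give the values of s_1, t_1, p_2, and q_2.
s_1 = 54, t_1 = 256, p_2 = 122, q_2 = 204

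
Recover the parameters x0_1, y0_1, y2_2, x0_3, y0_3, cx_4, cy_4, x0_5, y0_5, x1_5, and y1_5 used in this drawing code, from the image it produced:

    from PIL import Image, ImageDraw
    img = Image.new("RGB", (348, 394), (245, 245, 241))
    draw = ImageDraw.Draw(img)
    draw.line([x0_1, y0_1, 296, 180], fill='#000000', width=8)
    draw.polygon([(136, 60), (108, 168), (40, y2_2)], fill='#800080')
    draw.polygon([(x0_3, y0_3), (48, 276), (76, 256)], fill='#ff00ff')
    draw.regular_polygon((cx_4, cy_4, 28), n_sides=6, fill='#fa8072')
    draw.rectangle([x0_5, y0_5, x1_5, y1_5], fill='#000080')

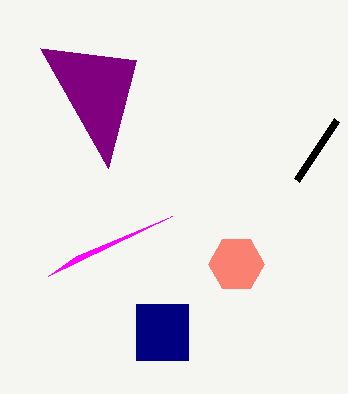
x0_1 = 336; y0_1 = 120; y2_2 = 48; x0_3 = 172; y0_3 = 216; cx_4 = 236; cy_4 = 264; x0_5 = 136; y0_5 = 304; x1_5 = 188; y1_5 = 360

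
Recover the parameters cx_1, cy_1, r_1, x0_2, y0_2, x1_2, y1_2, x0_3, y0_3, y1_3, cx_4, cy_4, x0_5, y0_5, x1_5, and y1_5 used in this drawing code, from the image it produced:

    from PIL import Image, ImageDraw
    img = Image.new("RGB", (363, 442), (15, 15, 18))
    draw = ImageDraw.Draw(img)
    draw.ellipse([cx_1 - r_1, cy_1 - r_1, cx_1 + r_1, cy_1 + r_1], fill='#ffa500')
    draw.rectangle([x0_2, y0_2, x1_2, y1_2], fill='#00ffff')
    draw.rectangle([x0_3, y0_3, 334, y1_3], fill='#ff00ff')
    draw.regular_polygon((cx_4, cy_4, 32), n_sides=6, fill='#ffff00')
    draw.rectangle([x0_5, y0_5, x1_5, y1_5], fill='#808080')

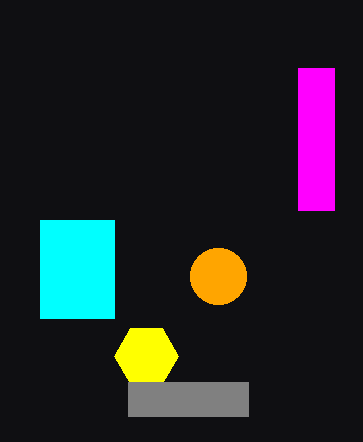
cx_1 = 218; cy_1 = 276; r_1 = 28; x0_2 = 40; y0_2 = 220; x1_2 = 114; y1_2 = 318; x0_3 = 298; y0_3 = 68; y1_3 = 210; cx_4 = 146; cy_4 = 356; x0_5 = 128; y0_5 = 382; x1_5 = 248; y1_5 = 416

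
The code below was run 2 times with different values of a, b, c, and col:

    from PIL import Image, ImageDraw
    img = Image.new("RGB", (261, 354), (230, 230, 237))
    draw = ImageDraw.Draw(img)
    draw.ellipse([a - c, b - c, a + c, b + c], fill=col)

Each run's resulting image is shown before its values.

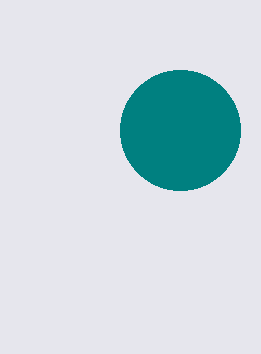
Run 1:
a = 180; b = 130; c = 60; col = 'teal'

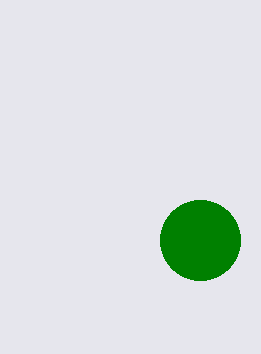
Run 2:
a = 200; b = 240; c = 40; col = 'green'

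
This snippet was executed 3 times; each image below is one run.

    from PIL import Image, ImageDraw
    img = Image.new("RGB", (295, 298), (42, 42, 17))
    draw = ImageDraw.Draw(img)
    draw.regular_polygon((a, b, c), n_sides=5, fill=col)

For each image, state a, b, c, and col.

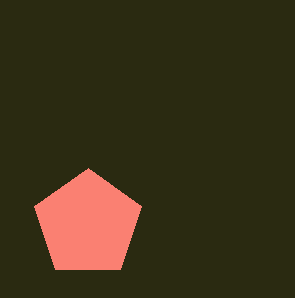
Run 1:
a = 88; b = 224; c = 56; col = 'salmon'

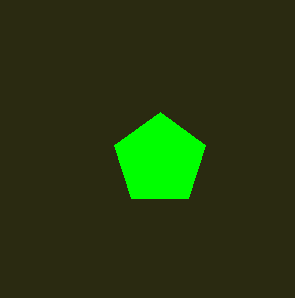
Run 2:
a = 160; b = 160; c = 48; col = 'lime'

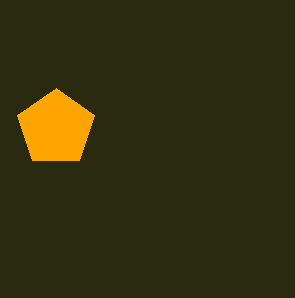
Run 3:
a = 56; b = 128; c = 40; col = 'orange'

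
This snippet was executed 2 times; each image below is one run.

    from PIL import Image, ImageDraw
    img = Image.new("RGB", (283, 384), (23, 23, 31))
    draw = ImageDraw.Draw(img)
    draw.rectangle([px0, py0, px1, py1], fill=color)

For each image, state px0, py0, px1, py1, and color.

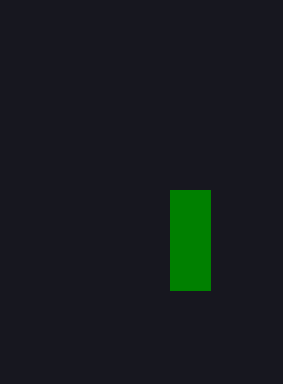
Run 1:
px0 = 170
py0 = 190
px1 = 210
py1 = 290
color = 'green'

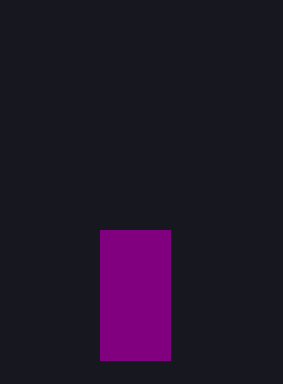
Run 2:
px0 = 100, py0 = 230, px1 = 170, py1 = 360, color = 'purple'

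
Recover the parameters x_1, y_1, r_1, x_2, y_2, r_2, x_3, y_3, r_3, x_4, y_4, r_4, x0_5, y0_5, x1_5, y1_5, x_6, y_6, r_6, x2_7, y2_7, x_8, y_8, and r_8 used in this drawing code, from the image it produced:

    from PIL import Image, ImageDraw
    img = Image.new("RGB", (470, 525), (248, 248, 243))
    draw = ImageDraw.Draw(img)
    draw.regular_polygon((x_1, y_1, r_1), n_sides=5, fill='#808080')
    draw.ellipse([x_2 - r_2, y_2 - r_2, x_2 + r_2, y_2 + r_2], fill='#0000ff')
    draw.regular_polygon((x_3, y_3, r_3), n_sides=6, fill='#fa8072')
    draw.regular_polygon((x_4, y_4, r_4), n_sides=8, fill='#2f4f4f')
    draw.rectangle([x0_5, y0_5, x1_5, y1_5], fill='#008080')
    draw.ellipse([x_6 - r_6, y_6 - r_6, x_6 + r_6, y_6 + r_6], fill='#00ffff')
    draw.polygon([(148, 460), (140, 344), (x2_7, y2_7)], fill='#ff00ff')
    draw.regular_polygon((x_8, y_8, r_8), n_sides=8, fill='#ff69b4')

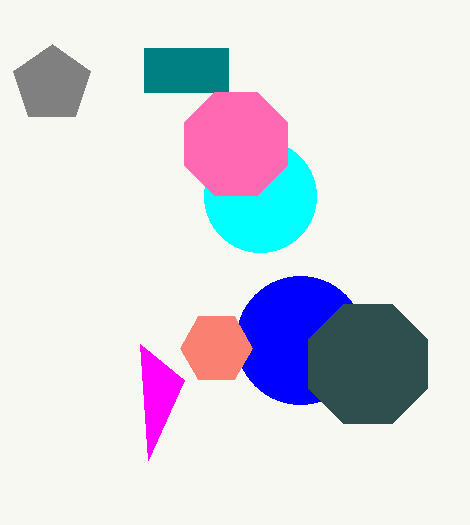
x_1 = 52
y_1 = 84
r_1 = 40
x_2 = 300
y_2 = 340
r_2 = 64
x_3 = 216
y_3 = 348
r_3 = 36
x_4 = 368
y_4 = 364
r_4 = 64
x0_5 = 144
y0_5 = 48
x1_5 = 228
y1_5 = 92
x_6 = 260
y_6 = 196
r_6 = 56
x2_7 = 184
y2_7 = 380
x_8 = 236
y_8 = 144
r_8 = 56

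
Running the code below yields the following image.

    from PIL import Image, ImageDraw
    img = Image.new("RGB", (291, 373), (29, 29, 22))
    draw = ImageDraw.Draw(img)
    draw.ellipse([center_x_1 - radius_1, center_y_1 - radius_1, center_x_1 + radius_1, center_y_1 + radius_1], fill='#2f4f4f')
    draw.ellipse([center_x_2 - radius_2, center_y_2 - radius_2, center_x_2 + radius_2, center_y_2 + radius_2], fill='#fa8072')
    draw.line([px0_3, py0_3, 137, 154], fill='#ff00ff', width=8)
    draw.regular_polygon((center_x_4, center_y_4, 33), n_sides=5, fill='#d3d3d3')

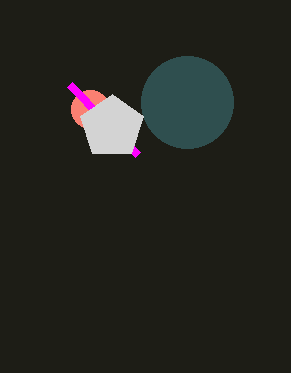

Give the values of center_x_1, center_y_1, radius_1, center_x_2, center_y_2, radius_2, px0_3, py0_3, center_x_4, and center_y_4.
center_x_1 = 187, center_y_1 = 102, radius_1 = 46, center_x_2 = 90, center_y_2 = 109, radius_2 = 19, px0_3 = 69, py0_3 = 84, center_x_4 = 112, center_y_4 = 127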